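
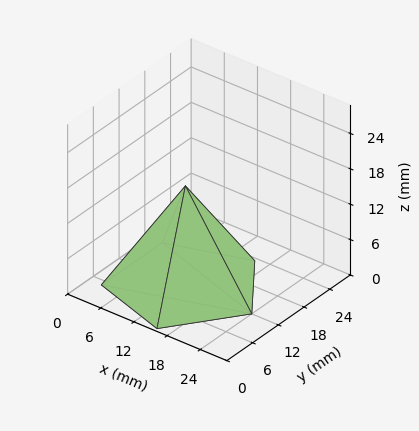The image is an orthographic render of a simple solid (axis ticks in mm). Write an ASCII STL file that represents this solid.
Reading the render: the shape is a regular 5-sided pyramid, base circumscribed radius ≈ 12 mm, apex at z ≈ 17 mm (dimensions read to the nearest mm from the axis ticks). For the STL, each face is triangulated and given an outward normal.

solid part
  facet normal 0.0000 0.0000 -1.0000
    outer loop
      vertex 2.3 19.1 0.0
      vertex 15.7 23.4 0.0
      vertex 24.0 12.0 0.0
    endloop
  endfacet
  facet normal 0.0000 0.0000 -1.0000
    outer loop
      vertex 2.3 4.9 0.0
      vertex 2.3 19.1 0.0
      vertex 24.0 12.0 0.0
    endloop
  endfacet
  facet normal 0.0000 0.0000 -1.0000
    outer loop
      vertex 15.7 0.6 0.0
      vertex 2.3 4.9 0.0
      vertex 24.0 12.0 0.0
    endloop
  endfacet
  facet normal 0.7021 0.5112 0.4956
    outer loop
      vertex 24.0 12.0 0.0
      vertex 15.7 23.4 0.0
      vertex 12.0 12.0 17.0
    endloop
  endfacet
  facet normal -0.2652 0.8265 0.4965
    outer loop
      vertex 15.7 23.4 0.0
      vertex 2.3 19.1 0.0
      vertex 12.0 12.0 17.0
    endloop
  endfacet
  facet normal -0.8686 0.0000 0.4956
    outer loop
      vertex 2.3 19.1 0.0
      vertex 2.3 4.9 0.0
      vertex 12.0 12.0 17.0
    endloop
  endfacet
  facet normal -0.2652 -0.8265 0.4965
    outer loop
      vertex 2.3 4.9 0.0
      vertex 15.7 0.6 0.0
      vertex 12.0 12.0 17.0
    endloop
  endfacet
  facet normal 0.7021 -0.5112 0.4956
    outer loop
      vertex 15.7 0.6 0.0
      vertex 24.0 12.0 0.0
      vertex 12.0 12.0 17.0
    endloop
  endfacet
endsolid part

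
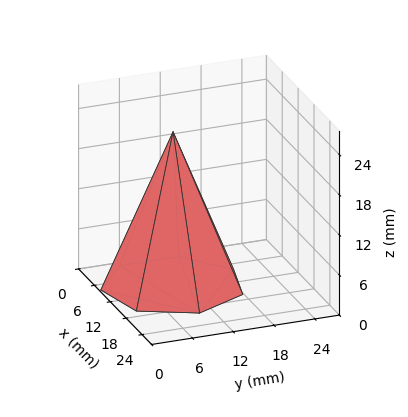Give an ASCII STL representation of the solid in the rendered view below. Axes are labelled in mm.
Reading the render: the shape is a regular 7-sided pyramid, base circumscribed radius ≈ 10 mm, apex at z ≈ 23 mm (dimensions read to the nearest mm from the axis ticks). For the STL, each face is triangulated and given an outward normal.

solid part
  facet normal 0.0000 0.0000 -1.0000
    outer loop
      vertex 7.775 19.749 0.000
      vertex 16.235 17.818 0.000
      vertex 20.000 10.000 0.000
    endloop
  endfacet
  facet normal 0.0000 0.0000 -1.0000
    outer loop
      vertex 0.990 14.339 0.000
      vertex 7.775 19.749 0.000
      vertex 20.000 10.000 0.000
    endloop
  endfacet
  facet normal 0.0000 0.0000 -1.0000
    outer loop
      vertex 0.990 5.661 0.000
      vertex 0.990 14.339 0.000
      vertex 20.000 10.000 0.000
    endloop
  endfacet
  facet normal 0.0000 0.0000 -1.0000
    outer loop
      vertex 7.775 0.251 0.000
      vertex 0.990 5.661 0.000
      vertex 20.000 10.000 0.000
    endloop
  endfacet
  facet normal 0.0000 0.0000 -1.0000
    outer loop
      vertex 16.235 2.182 0.000
      vertex 7.775 0.251 0.000
      vertex 20.000 10.000 0.000
    endloop
  endfacet
  facet normal 0.8389 0.4040 0.3647
    outer loop
      vertex 20.000 10.000 0.000
      vertex 16.235 17.818 0.000
      vertex 10.000 10.000 23.000
    endloop
  endfacet
  facet normal 0.2072 0.9078 0.3647
    outer loop
      vertex 16.235 17.818 0.000
      vertex 7.775 19.749 0.000
      vertex 10.000 10.000 23.000
    endloop
  endfacet
  facet normal -0.5805 0.7280 0.3647
    outer loop
      vertex 7.775 19.749 0.000
      vertex 0.990 14.339 0.000
      vertex 10.000 10.000 23.000
    endloop
  endfacet
  facet normal -0.9311 0.0000 0.3648
    outer loop
      vertex 0.990 14.339 0.000
      vertex 0.990 5.661 0.000
      vertex 10.000 10.000 23.000
    endloop
  endfacet
  facet normal -0.5805 -0.7280 0.3647
    outer loop
      vertex 0.990 5.661 0.000
      vertex 7.775 0.251 0.000
      vertex 10.000 10.000 23.000
    endloop
  endfacet
  facet normal 0.2072 -0.9078 0.3647
    outer loop
      vertex 7.775 0.251 0.000
      vertex 16.235 2.182 0.000
      vertex 10.000 10.000 23.000
    endloop
  endfacet
  facet normal 0.8389 -0.4040 0.3647
    outer loop
      vertex 16.235 2.182 0.000
      vertex 20.000 10.000 0.000
      vertex 10.000 10.000 23.000
    endloop
  endfacet
endsolid part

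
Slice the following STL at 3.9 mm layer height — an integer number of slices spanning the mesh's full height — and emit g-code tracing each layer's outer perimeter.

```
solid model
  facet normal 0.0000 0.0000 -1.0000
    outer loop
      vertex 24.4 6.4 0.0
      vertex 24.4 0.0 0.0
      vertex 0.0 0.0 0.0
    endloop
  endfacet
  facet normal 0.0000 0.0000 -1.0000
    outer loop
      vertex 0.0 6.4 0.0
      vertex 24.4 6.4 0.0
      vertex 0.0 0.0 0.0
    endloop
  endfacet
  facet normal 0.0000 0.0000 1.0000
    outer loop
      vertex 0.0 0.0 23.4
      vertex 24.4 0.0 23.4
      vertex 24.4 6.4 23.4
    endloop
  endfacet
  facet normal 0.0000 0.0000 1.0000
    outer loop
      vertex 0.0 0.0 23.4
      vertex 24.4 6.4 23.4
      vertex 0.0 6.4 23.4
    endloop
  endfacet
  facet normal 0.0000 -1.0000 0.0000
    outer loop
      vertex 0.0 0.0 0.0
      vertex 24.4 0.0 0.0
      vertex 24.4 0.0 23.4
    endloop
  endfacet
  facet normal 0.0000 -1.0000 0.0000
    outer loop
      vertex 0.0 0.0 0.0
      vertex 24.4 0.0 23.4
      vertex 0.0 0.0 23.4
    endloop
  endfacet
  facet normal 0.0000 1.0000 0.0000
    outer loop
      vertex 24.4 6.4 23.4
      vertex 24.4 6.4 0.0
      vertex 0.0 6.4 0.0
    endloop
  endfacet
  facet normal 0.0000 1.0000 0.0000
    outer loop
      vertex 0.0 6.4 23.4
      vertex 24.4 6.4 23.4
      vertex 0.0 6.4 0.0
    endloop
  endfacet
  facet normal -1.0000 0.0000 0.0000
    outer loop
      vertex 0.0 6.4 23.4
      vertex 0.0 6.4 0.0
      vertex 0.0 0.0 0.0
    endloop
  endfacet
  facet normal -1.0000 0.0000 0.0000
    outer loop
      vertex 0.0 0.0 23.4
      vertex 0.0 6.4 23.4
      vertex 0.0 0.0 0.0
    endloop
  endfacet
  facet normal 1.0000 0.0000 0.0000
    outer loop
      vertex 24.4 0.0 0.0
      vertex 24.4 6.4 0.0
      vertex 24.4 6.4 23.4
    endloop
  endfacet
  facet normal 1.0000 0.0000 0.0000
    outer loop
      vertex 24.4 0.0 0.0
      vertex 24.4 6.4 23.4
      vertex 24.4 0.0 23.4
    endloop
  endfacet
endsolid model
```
; perimeter-only toolpath
G21 ; units = mm
G90 ; absolute positioning
G28 ; home
; layer 1
G0 Z3.9
G0 X0.0 Y0.0
G1 X24.4 Y0.0
G1 X24.4 Y6.4
G1 X0.0 Y6.4
G1 X0.0 Y0.0
; layer 2
G0 Z7.8
G0 X0.0 Y0.0
G1 X24.4 Y0.0
G1 X24.4 Y6.4
G1 X0.0 Y6.4
G1 X0.0 Y0.0
; layer 3
G0 Z11.7
G0 X0.0 Y0.0
G1 X24.4 Y0.0
G1 X24.4 Y6.4
G1 X0.0 Y6.4
G1 X0.0 Y0.0
; layer 4
G0 Z15.6
G0 X0.0 Y0.0
G1 X24.4 Y0.0
G1 X24.4 Y6.4
G1 X0.0 Y6.4
G1 X0.0 Y0.0
; layer 5
G0 Z19.5
G0 X0.0 Y0.0
G1 X24.4 Y0.0
G1 X24.4 Y6.4
G1 X0.0 Y6.4
G1 X0.0 Y0.0
; layer 6
G0 Z23.4
G0 X0.0 Y0.0
G1 X24.4 Y0.0
G1 X24.4 Y6.4
G1 X0.0 Y6.4
G1 X0.0 Y0.0
M2 ; end

The solid is a rectangular box, roughly 24.4 × 6.4 mm footprint and 23.4 mm tall. Slicing at Δz = 3.9 mm — 6 equal slices spanning the solid's height, so layer i sits at z = i·h/6 — gives 6 non-empty perimeters. Each is a 4-segment closed polygon; G0 lifts to the layer z and rapids to the start vertex, then G1 traces the edges.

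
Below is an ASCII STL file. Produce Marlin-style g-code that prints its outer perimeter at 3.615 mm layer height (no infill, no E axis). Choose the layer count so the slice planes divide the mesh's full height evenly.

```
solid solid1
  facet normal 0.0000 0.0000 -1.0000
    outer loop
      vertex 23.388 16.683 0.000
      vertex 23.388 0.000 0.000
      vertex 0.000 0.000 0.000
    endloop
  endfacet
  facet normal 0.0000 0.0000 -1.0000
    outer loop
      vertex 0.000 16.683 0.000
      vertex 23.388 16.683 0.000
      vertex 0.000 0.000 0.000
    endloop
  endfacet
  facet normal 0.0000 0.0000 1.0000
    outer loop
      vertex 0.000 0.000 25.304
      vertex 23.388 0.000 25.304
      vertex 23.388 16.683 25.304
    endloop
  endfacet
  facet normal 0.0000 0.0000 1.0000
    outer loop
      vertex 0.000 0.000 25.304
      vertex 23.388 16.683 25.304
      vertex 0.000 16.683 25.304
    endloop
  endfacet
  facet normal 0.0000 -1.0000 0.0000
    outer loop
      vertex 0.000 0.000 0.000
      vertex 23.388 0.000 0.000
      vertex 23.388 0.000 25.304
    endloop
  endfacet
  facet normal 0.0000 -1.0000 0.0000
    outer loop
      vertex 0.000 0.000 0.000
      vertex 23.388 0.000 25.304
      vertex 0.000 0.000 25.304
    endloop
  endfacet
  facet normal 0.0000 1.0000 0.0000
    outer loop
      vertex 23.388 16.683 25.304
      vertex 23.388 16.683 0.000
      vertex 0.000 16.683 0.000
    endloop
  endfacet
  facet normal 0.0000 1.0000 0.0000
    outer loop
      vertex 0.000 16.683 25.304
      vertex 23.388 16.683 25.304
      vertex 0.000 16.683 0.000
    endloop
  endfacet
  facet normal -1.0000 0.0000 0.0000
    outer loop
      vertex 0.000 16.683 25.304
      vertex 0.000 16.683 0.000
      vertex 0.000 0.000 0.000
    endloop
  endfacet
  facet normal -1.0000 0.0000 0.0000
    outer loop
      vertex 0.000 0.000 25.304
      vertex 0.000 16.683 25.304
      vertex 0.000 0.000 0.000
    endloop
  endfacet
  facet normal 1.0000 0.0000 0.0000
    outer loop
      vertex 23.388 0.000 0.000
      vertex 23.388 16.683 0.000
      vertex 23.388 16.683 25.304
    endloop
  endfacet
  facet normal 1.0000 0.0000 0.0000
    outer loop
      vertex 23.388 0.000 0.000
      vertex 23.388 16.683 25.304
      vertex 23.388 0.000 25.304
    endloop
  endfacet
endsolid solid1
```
; perimeter-only toolpath
G21 ; units = mm
G90 ; absolute positioning
G28 ; home
; layer 1
G0 Z3.615
G0 X0.000 Y0.000
G1 X23.388 Y0.000
G1 X23.388 Y16.683
G1 X0.000 Y16.683
G1 X0.000 Y0.000
; layer 2
G0 Z7.230
G0 X0.000 Y0.000
G1 X23.388 Y0.000
G1 X23.388 Y16.683
G1 X0.000 Y16.683
G1 X0.000 Y0.000
; layer 3
G0 Z10.845
G0 X0.000 Y0.000
G1 X23.388 Y0.000
G1 X23.388 Y16.683
G1 X0.000 Y16.683
G1 X0.000 Y0.000
; layer 4
G0 Z14.459
G0 X0.000 Y0.000
G1 X23.388 Y0.000
G1 X23.388 Y16.683
G1 X0.000 Y16.683
G1 X0.000 Y0.000
; layer 5
G0 Z18.074
G0 X0.000 Y0.000
G1 X23.388 Y0.000
G1 X23.388 Y16.683
G1 X0.000 Y16.683
G1 X0.000 Y0.000
; layer 6
G0 Z21.689
G0 X0.000 Y0.000
G1 X23.388 Y0.000
G1 X23.388 Y16.683
G1 X0.000 Y16.683
G1 X0.000 Y0.000
; layer 7
G0 Z25.304
G0 X0.000 Y0.000
G1 X23.388 Y0.000
G1 X23.388 Y16.683
G1 X0.000 Y16.683
G1 X0.000 Y0.000
M2 ; end

The solid is a rectangular box, roughly 23.4 × 16.7 mm footprint and 25.3 mm tall. Slicing at Δz = 3.615 mm — 7 equal slices spanning the solid's height, so layer i sits at z = i·h/7 — gives 7 non-empty perimeters. Each is a 4-segment closed polygon; G0 lifts to the layer z and rapids to the start vertex, then G1 traces the edges.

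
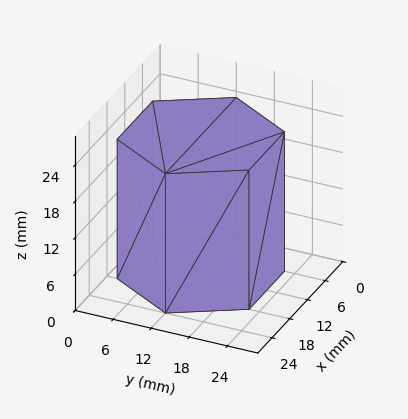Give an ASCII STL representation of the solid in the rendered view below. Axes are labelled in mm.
Reading the render: the shape is a regular 6-sided prism (a cylinder approximated with 6 flat sides), circumscribed radius ≈ 12 mm, height ≈ 23 mm (dimensions read to the nearest mm from the axis ticks). For the STL, each face is triangulated and given an outward normal.

solid part
  facet normal 0.0000 0.0000 -1.0000
    outer loop
      vertex 6.000 22.392 0.000
      vertex 18.000 22.392 0.000
      vertex 24.000 12.000 0.000
    endloop
  endfacet
  facet normal 0.0000 0.0000 -1.0000
    outer loop
      vertex 0.000 12.000 0.000
      vertex 6.000 22.392 0.000
      vertex 24.000 12.000 0.000
    endloop
  endfacet
  facet normal 0.0000 0.0000 -1.0000
    outer loop
      vertex 6.000 1.608 0.000
      vertex 0.000 12.000 0.000
      vertex 24.000 12.000 0.000
    endloop
  endfacet
  facet normal 0.0000 0.0000 -1.0000
    outer loop
      vertex 18.000 1.608 0.000
      vertex 6.000 1.608 0.000
      vertex 24.000 12.000 0.000
    endloop
  endfacet
  facet normal 0.0000 0.0000 1.0000
    outer loop
      vertex 24.000 12.000 23.000
      vertex 18.000 22.392 23.000
      vertex 6.000 22.392 23.000
    endloop
  endfacet
  facet normal 0.0000 0.0000 1.0000
    outer loop
      vertex 24.000 12.000 23.000
      vertex 6.000 22.392 23.000
      vertex 0.000 12.000 23.000
    endloop
  endfacet
  facet normal 0.0000 0.0000 1.0000
    outer loop
      vertex 24.000 12.000 23.000
      vertex 0.000 12.000 23.000
      vertex 6.000 1.608 23.000
    endloop
  endfacet
  facet normal 0.0000 0.0000 1.0000
    outer loop
      vertex 24.000 12.000 23.000
      vertex 6.000 1.608 23.000
      vertex 18.000 1.608 23.000
    endloop
  endfacet
  facet normal 0.8660 0.5000 0.0000
    outer loop
      vertex 24.000 12.000 0.000
      vertex 18.000 22.392 0.000
      vertex 18.000 22.392 23.000
    endloop
  endfacet
  facet normal 0.8660 0.5000 0.0000
    outer loop
      vertex 24.000 12.000 0.000
      vertex 18.000 22.392 23.000
      vertex 24.000 12.000 23.000
    endloop
  endfacet
  facet normal 0.0000 1.0000 0.0000
    outer loop
      vertex 18.000 22.392 0.000
      vertex 6.000 22.392 0.000
      vertex 6.000 22.392 23.000
    endloop
  endfacet
  facet normal 0.0000 1.0000 0.0000
    outer loop
      vertex 18.000 22.392 0.000
      vertex 6.000 22.392 23.000
      vertex 18.000 22.392 23.000
    endloop
  endfacet
  facet normal -0.8660 0.5000 0.0000
    outer loop
      vertex 6.000 22.392 0.000
      vertex 0.000 12.000 0.000
      vertex 0.000 12.000 23.000
    endloop
  endfacet
  facet normal -0.8660 0.5000 0.0000
    outer loop
      vertex 6.000 22.392 0.000
      vertex 0.000 12.000 23.000
      vertex 6.000 22.392 23.000
    endloop
  endfacet
  facet normal -0.8660 -0.5000 0.0000
    outer loop
      vertex 0.000 12.000 0.000
      vertex 6.000 1.608 0.000
      vertex 6.000 1.608 23.000
    endloop
  endfacet
  facet normal -0.8660 -0.5000 0.0000
    outer loop
      vertex 0.000 12.000 0.000
      vertex 6.000 1.608 23.000
      vertex 0.000 12.000 23.000
    endloop
  endfacet
  facet normal 0.0000 -1.0000 0.0000
    outer loop
      vertex 6.000 1.608 0.000
      vertex 18.000 1.608 0.000
      vertex 18.000 1.608 23.000
    endloop
  endfacet
  facet normal 0.0000 -1.0000 0.0000
    outer loop
      vertex 6.000 1.608 0.000
      vertex 18.000 1.608 23.000
      vertex 6.000 1.608 23.000
    endloop
  endfacet
  facet normal 0.8660 -0.5000 0.0000
    outer loop
      vertex 18.000 1.608 0.000
      vertex 24.000 12.000 0.000
      vertex 24.000 12.000 23.000
    endloop
  endfacet
  facet normal 0.8660 -0.5000 0.0000
    outer loop
      vertex 18.000 1.608 0.000
      vertex 24.000 12.000 23.000
      vertex 18.000 1.608 23.000
    endloop
  endfacet
endsolid part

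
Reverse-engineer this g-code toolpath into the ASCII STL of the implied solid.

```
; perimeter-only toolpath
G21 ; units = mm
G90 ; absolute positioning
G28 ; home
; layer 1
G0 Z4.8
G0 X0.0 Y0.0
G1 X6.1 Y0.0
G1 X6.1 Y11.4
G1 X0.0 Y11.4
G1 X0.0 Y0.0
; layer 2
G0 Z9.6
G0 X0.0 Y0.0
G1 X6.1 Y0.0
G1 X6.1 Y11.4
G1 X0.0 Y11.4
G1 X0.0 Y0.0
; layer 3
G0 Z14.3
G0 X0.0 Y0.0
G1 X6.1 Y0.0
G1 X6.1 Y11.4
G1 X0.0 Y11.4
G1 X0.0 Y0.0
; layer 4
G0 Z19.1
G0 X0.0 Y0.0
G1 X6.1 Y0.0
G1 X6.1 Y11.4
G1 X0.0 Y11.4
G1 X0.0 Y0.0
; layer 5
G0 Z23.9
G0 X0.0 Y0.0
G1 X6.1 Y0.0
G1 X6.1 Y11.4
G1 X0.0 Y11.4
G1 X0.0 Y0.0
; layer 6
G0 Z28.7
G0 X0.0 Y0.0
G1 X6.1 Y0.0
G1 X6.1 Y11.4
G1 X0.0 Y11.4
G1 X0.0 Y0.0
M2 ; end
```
solid part
  facet normal 0.0000 0.0000 -1.0000
    outer loop
      vertex 6.1 11.4 0.0
      vertex 6.1 0.0 0.0
      vertex 0.0 0.0 0.0
    endloop
  endfacet
  facet normal 0.0000 0.0000 -1.0000
    outer loop
      vertex 0.0 11.4 0.0
      vertex 6.1 11.4 0.0
      vertex 0.0 0.0 0.0
    endloop
  endfacet
  facet normal 0.0000 0.0000 1.0000
    outer loop
      vertex 0.0 0.0 28.7
      vertex 6.1 0.0 28.7
      vertex 6.1 11.4 28.7
    endloop
  endfacet
  facet normal 0.0000 0.0000 1.0000
    outer loop
      vertex 0.0 0.0 28.7
      vertex 6.1 11.4 28.7
      vertex 0.0 11.4 28.7
    endloop
  endfacet
  facet normal 0.0000 -1.0000 0.0000
    outer loop
      vertex 0.0 0.0 0.0
      vertex 6.1 0.0 0.0
      vertex 6.1 0.0 28.7
    endloop
  endfacet
  facet normal 0.0000 -1.0000 0.0000
    outer loop
      vertex 0.0 0.0 0.0
      vertex 6.1 0.0 28.7
      vertex 0.0 0.0 28.7
    endloop
  endfacet
  facet normal 0.0000 1.0000 0.0000
    outer loop
      vertex 6.1 11.4 28.7
      vertex 6.1 11.4 0.0
      vertex 0.0 11.4 0.0
    endloop
  endfacet
  facet normal 0.0000 1.0000 0.0000
    outer loop
      vertex 0.0 11.4 28.7
      vertex 6.1 11.4 28.7
      vertex 0.0 11.4 0.0
    endloop
  endfacet
  facet normal -1.0000 0.0000 0.0000
    outer loop
      vertex 0.0 11.4 28.7
      vertex 0.0 11.4 0.0
      vertex 0.0 0.0 0.0
    endloop
  endfacet
  facet normal -1.0000 0.0000 0.0000
    outer loop
      vertex 0.0 0.0 28.7
      vertex 0.0 11.4 28.7
      vertex 0.0 0.0 0.0
    endloop
  endfacet
  facet normal 1.0000 0.0000 0.0000
    outer loop
      vertex 6.1 0.0 0.0
      vertex 6.1 11.4 0.0
      vertex 6.1 11.4 28.7
    endloop
  endfacet
  facet normal 1.0000 0.0000 0.0000
    outer loop
      vertex 6.1 0.0 0.0
      vertex 6.1 11.4 28.7
      vertex 6.1 0.0 28.7
    endloop
  endfacet
endsolid part

The G0 Z moves step by Δz≈4.8 mm. Every layer's G1 loop is the same polygon, so the solid is a straight extrusion of it from z=0 to z≈28.7. Closing with flat bottom and top caps and triangulating gives 12 facets — a rectangular box, roughly 6.1 × 11.4 mm footprint and 28.7 mm tall.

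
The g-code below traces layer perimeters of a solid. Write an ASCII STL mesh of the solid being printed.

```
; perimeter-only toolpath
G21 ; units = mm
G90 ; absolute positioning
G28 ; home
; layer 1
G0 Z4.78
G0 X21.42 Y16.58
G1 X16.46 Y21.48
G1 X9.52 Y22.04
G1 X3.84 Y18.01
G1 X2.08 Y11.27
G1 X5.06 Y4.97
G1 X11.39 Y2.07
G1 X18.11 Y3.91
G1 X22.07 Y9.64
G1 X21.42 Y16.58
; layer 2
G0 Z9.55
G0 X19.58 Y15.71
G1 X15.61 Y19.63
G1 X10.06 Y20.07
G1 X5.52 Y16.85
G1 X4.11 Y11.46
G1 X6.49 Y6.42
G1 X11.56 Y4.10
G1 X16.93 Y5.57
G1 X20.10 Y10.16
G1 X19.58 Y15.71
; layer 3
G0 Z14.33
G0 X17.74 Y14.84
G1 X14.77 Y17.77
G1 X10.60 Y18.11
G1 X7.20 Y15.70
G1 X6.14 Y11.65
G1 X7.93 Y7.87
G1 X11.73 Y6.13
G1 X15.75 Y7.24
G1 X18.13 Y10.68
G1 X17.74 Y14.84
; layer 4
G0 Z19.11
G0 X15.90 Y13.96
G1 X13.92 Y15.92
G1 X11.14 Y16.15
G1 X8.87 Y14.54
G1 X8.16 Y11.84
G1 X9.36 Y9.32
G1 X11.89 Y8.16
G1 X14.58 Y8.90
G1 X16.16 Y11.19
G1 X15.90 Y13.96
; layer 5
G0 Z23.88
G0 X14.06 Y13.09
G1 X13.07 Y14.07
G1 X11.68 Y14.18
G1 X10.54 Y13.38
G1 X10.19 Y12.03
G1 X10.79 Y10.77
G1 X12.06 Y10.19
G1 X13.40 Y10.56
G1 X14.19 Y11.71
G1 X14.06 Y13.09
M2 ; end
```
solid part
  facet normal 0.0000 0.0000 -1.0000
    outer loop
      vertex 8.98 24.00 0.00
      vertex 17.31 23.33 0.00
      vertex 23.26 17.45 0.00
    endloop
  endfacet
  facet normal 0.0000 0.0000 -1.0000
    outer loop
      vertex 2.17 19.17 0.00
      vertex 8.98 24.00 0.00
      vertex 23.26 17.45 0.00
    endloop
  endfacet
  facet normal 0.0000 0.0000 -1.0000
    outer loop
      vertex 0.05 11.08 0.00
      vertex 2.17 19.17 0.00
      vertex 23.26 17.45 0.00
    endloop
  endfacet
  facet normal 0.0000 0.0000 -1.0000
    outer loop
      vertex 3.63 3.52 0.00
      vertex 0.05 11.08 0.00
      vertex 23.26 17.45 0.00
    endloop
  endfacet
  facet normal 0.0000 0.0000 -1.0000
    outer loop
      vertex 11.23 0.04 0.00
      vertex 3.63 3.52 0.00
      vertex 23.26 17.45 0.00
    endloop
  endfacet
  facet normal 0.0000 0.0000 -1.0000
    outer loop
      vertex 19.29 2.25 0.00
      vertex 11.23 0.04 0.00
      vertex 23.26 17.45 0.00
    endloop
  endfacet
  facet normal 0.0000 0.0000 -1.0000
    outer loop
      vertex 24.04 9.13 0.00
      vertex 19.29 2.25 0.00
      vertex 23.26 17.45 0.00
    endloop
  endfacet
  facet normal 0.6525 0.6603 0.3718
    outer loop
      vertex 23.26 17.45 0.00
      vertex 17.31 23.33 0.00
      vertex 12.22 12.22 28.66
    endloop
  endfacet
  facet normal 0.0744 0.9253 0.3719
    outer loop
      vertex 17.31 23.33 0.00
      vertex 8.98 24.00 0.00
      vertex 12.22 12.22 28.66
    endloop
  endfacet
  facet normal -0.5370 0.7572 0.3719
    outer loop
      vertex 8.98 24.00 0.00
      vertex 2.17 19.17 0.00
      vertex 12.22 12.22 28.66
    endloop
  endfacet
  facet normal -0.8979 0.2353 0.3719
    outer loop
      vertex 2.17 19.17 0.00
      vertex 0.05 11.08 0.00
      vertex 12.22 12.22 28.66
    endloop
  endfacet
  facet normal -0.8389 -0.3973 0.3720
    outer loop
      vertex 0.05 11.08 0.00
      vertex 3.63 3.52 0.00
      vertex 12.22 12.22 28.66
    endloop
  endfacet
  facet normal -0.3864 -0.8440 0.3720
    outer loop
      vertex 3.63 3.52 0.00
      vertex 11.23 0.04 0.00
      vertex 12.22 12.22 28.66
    endloop
  endfacet
  facet normal 0.2455 -0.8952 0.3720
    outer loop
      vertex 11.23 0.04 0.00
      vertex 19.29 2.25 0.00
      vertex 12.22 12.22 28.66
    endloop
  endfacet
  facet normal 0.7639 -0.5274 0.3719
    outer loop
      vertex 19.29 2.25 0.00
      vertex 24.04 9.13 0.00
      vertex 12.22 12.22 28.66
    endloop
  endfacet
  facet normal 0.9242 0.0866 0.3718
    outer loop
      vertex 24.04 9.13 0.00
      vertex 23.26 17.45 0.00
      vertex 12.22 12.22 28.66
    endloop
  endfacet
endsolid part

The G0 Z moves step by Δz≈4.78 mm. The G1 loops shrink linearly with z, so the solid tapers from its base footprint up to z≈28.7. Closing with a flat bottom cap and the tapered top and triangulating gives 16 facets — a regular 9-sided pyramid, base circumscribed radius ≈ 12.2 mm, apex at z ≈ 28.7 mm.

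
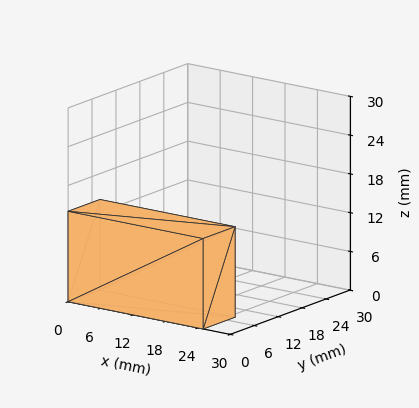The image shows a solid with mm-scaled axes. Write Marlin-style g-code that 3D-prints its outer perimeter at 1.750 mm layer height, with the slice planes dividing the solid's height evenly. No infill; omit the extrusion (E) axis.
Reading the render: the shape is a rectangular box, roughly 25 × 8 mm footprint and 14 mm tall (dimensions read to the nearest mm from the axis ticks). For the g-code, the solid's height is divided into equal slices at the stated Δz and each level perimeter traced with G1 moves after a G0 lift.

; perimeter-only toolpath
G21 ; units = mm
G90 ; absolute positioning
G28 ; home
; layer 1
G0 Z1.750
G0 X0.000 Y0.000
G1 X25.000 Y0.000
G1 X25.000 Y8.000
G1 X0.000 Y8.000
G1 X0.000 Y0.000
; layer 2
G0 Z3.500
G0 X0.000 Y0.000
G1 X25.000 Y0.000
G1 X25.000 Y8.000
G1 X0.000 Y8.000
G1 X0.000 Y0.000
; layer 3
G0 Z5.250
G0 X0.000 Y0.000
G1 X25.000 Y0.000
G1 X25.000 Y8.000
G1 X0.000 Y8.000
G1 X0.000 Y0.000
; layer 4
G0 Z7.000
G0 X0.000 Y0.000
G1 X25.000 Y0.000
G1 X25.000 Y8.000
G1 X0.000 Y8.000
G1 X0.000 Y0.000
; layer 5
G0 Z8.750
G0 X0.000 Y0.000
G1 X25.000 Y0.000
G1 X25.000 Y8.000
G1 X0.000 Y8.000
G1 X0.000 Y0.000
; layer 6
G0 Z10.500
G0 X0.000 Y0.000
G1 X25.000 Y0.000
G1 X25.000 Y8.000
G1 X0.000 Y8.000
G1 X0.000 Y0.000
; layer 7
G0 Z12.250
G0 X0.000 Y0.000
G1 X25.000 Y0.000
G1 X25.000 Y8.000
G1 X0.000 Y8.000
G1 X0.000 Y0.000
; layer 8
G0 Z14.000
G0 X0.000 Y0.000
G1 X25.000 Y0.000
G1 X25.000 Y8.000
G1 X0.000 Y8.000
G1 X0.000 Y0.000
M2 ; end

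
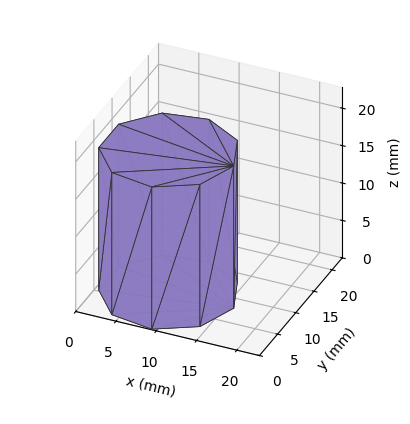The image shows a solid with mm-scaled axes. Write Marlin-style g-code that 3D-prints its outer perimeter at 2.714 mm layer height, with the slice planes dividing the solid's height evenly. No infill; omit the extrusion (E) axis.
Reading the render: the shape is a regular 9-sided prism (a cylinder approximated with 9 flat sides), circumscribed radius ≈ 8 mm, height ≈ 19 mm (dimensions read to the nearest mm from the axis ticks). For the g-code, the solid's height is divided into equal slices at the stated Δz and each level perimeter traced with G1 moves after a G0 lift.

; perimeter-only toolpath
G21 ; units = mm
G90 ; absolute positioning
G28 ; home
; layer 1
G0 Z2.714
G0 X16.000 Y8.000
G1 X14.128 Y13.142
G1 X9.389 Y15.878
G1 X4.000 Y14.928
G1 X0.482 Y10.736
G1 X0.482 Y5.264
G1 X4.000 Y1.072
G1 X9.389 Y0.122
G1 X14.128 Y2.858
G1 X16.000 Y8.000
; layer 2
G0 Z5.429
G0 X16.000 Y8.000
G1 X14.128 Y13.142
G1 X9.389 Y15.878
G1 X4.000 Y14.928
G1 X0.482 Y10.736
G1 X0.482 Y5.264
G1 X4.000 Y1.072
G1 X9.389 Y0.122
G1 X14.128 Y2.858
G1 X16.000 Y8.000
; layer 3
G0 Z8.143
G0 X16.000 Y8.000
G1 X14.128 Y13.142
G1 X9.389 Y15.878
G1 X4.000 Y14.928
G1 X0.482 Y10.736
G1 X0.482 Y5.264
G1 X4.000 Y1.072
G1 X9.389 Y0.122
G1 X14.128 Y2.858
G1 X16.000 Y8.000
; layer 4
G0 Z10.857
G0 X16.000 Y8.000
G1 X14.128 Y13.142
G1 X9.389 Y15.878
G1 X4.000 Y14.928
G1 X0.482 Y10.736
G1 X0.482 Y5.264
G1 X4.000 Y1.072
G1 X9.389 Y0.122
G1 X14.128 Y2.858
G1 X16.000 Y8.000
; layer 5
G0 Z13.571
G0 X16.000 Y8.000
G1 X14.128 Y13.142
G1 X9.389 Y15.878
G1 X4.000 Y14.928
G1 X0.482 Y10.736
G1 X0.482 Y5.264
G1 X4.000 Y1.072
G1 X9.389 Y0.122
G1 X14.128 Y2.858
G1 X16.000 Y8.000
; layer 6
G0 Z16.286
G0 X16.000 Y8.000
G1 X14.128 Y13.142
G1 X9.389 Y15.878
G1 X4.000 Y14.928
G1 X0.482 Y10.736
G1 X0.482 Y5.264
G1 X4.000 Y1.072
G1 X9.389 Y0.122
G1 X14.128 Y2.858
G1 X16.000 Y8.000
; layer 7
G0 Z19.000
G0 X16.000 Y8.000
G1 X14.128 Y13.142
G1 X9.389 Y15.878
G1 X4.000 Y14.928
G1 X0.482 Y10.736
G1 X0.482 Y5.264
G1 X4.000 Y1.072
G1 X9.389 Y0.122
G1 X14.128 Y2.858
G1 X16.000 Y8.000
M2 ; end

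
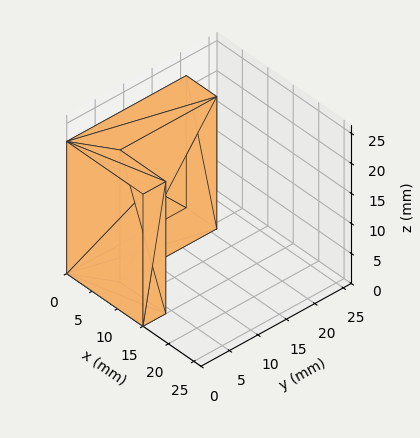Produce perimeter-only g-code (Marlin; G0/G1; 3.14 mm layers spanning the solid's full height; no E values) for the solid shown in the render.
Reading the render: the shape is an L-shaped prism: outer 15 × 21 mm, arm thicknesses ≈ 4 mm (horizontal) and 6 mm (vertical), extruded 22 mm in z (dimensions read to the nearest mm from the axis ticks). For the g-code, the solid's height is divided into equal slices at the stated Δz and each level perimeter traced with G1 moves after a G0 lift.

; perimeter-only toolpath
G21 ; units = mm
G90 ; absolute positioning
G28 ; home
; layer 1
G0 Z3.14
G0 X0.00 Y0.00
G1 X15.00 Y0.00
G1 X15.00 Y4.00
G1 X6.00 Y4.00
G1 X6.00 Y21.00
G1 X0.00 Y21.00
G1 X0.00 Y0.00
; layer 2
G0 Z6.29
G0 X0.00 Y0.00
G1 X15.00 Y0.00
G1 X15.00 Y4.00
G1 X6.00 Y4.00
G1 X6.00 Y21.00
G1 X0.00 Y21.00
G1 X0.00 Y0.00
; layer 3
G0 Z9.43
G0 X0.00 Y0.00
G1 X15.00 Y0.00
G1 X15.00 Y4.00
G1 X6.00 Y4.00
G1 X6.00 Y21.00
G1 X0.00 Y21.00
G1 X0.00 Y0.00
; layer 4
G0 Z12.57
G0 X0.00 Y0.00
G1 X15.00 Y0.00
G1 X15.00 Y4.00
G1 X6.00 Y4.00
G1 X6.00 Y21.00
G1 X0.00 Y21.00
G1 X0.00 Y0.00
; layer 5
G0 Z15.71
G0 X0.00 Y0.00
G1 X15.00 Y0.00
G1 X15.00 Y4.00
G1 X6.00 Y4.00
G1 X6.00 Y21.00
G1 X0.00 Y21.00
G1 X0.00 Y0.00
; layer 6
G0 Z18.86
G0 X0.00 Y0.00
G1 X15.00 Y0.00
G1 X15.00 Y4.00
G1 X6.00 Y4.00
G1 X6.00 Y21.00
G1 X0.00 Y21.00
G1 X0.00 Y0.00
; layer 7
G0 Z22.00
G0 X0.00 Y0.00
G1 X15.00 Y0.00
G1 X15.00 Y4.00
G1 X6.00 Y4.00
G1 X6.00 Y21.00
G1 X0.00 Y21.00
G1 X0.00 Y0.00
M2 ; end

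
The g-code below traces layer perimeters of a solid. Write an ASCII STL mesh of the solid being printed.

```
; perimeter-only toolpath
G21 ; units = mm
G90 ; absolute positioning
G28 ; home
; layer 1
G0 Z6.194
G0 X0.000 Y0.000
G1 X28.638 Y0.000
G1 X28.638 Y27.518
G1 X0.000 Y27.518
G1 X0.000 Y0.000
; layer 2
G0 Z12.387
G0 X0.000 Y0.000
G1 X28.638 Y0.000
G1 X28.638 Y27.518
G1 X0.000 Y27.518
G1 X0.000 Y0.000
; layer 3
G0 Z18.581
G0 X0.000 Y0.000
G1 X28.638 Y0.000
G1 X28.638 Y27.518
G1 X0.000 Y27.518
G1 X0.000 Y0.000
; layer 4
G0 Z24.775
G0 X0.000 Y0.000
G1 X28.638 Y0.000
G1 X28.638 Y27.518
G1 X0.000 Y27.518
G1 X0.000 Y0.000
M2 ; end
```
solid part
  facet normal 0.0000 0.0000 -1.0000
    outer loop
      vertex 28.638 27.518 0.000
      vertex 28.638 0.000 0.000
      vertex 0.000 0.000 0.000
    endloop
  endfacet
  facet normal 0.0000 0.0000 -1.0000
    outer loop
      vertex 0.000 27.518 0.000
      vertex 28.638 27.518 0.000
      vertex 0.000 0.000 0.000
    endloop
  endfacet
  facet normal 0.0000 0.0000 1.0000
    outer loop
      vertex 0.000 0.000 24.775
      vertex 28.638 0.000 24.775
      vertex 28.638 27.518 24.775
    endloop
  endfacet
  facet normal 0.0000 0.0000 1.0000
    outer loop
      vertex 0.000 0.000 24.775
      vertex 28.638 27.518 24.775
      vertex 0.000 27.518 24.775
    endloop
  endfacet
  facet normal 0.0000 -1.0000 0.0000
    outer loop
      vertex 0.000 0.000 0.000
      vertex 28.638 0.000 0.000
      vertex 28.638 0.000 24.775
    endloop
  endfacet
  facet normal 0.0000 -1.0000 0.0000
    outer loop
      vertex 0.000 0.000 0.000
      vertex 28.638 0.000 24.775
      vertex 0.000 0.000 24.775
    endloop
  endfacet
  facet normal 0.0000 1.0000 0.0000
    outer loop
      vertex 28.638 27.518 24.775
      vertex 28.638 27.518 0.000
      vertex 0.000 27.518 0.000
    endloop
  endfacet
  facet normal 0.0000 1.0000 0.0000
    outer loop
      vertex 0.000 27.518 24.775
      vertex 28.638 27.518 24.775
      vertex 0.000 27.518 0.000
    endloop
  endfacet
  facet normal -1.0000 0.0000 0.0000
    outer loop
      vertex 0.000 27.518 24.775
      vertex 0.000 27.518 0.000
      vertex 0.000 0.000 0.000
    endloop
  endfacet
  facet normal -1.0000 0.0000 0.0000
    outer loop
      vertex 0.000 0.000 24.775
      vertex 0.000 27.518 24.775
      vertex 0.000 0.000 0.000
    endloop
  endfacet
  facet normal 1.0000 0.0000 0.0000
    outer loop
      vertex 28.638 0.000 0.000
      vertex 28.638 27.518 0.000
      vertex 28.638 27.518 24.775
    endloop
  endfacet
  facet normal 1.0000 0.0000 0.0000
    outer loop
      vertex 28.638 0.000 0.000
      vertex 28.638 27.518 24.775
      vertex 28.638 0.000 24.775
    endloop
  endfacet
endsolid part

The G0 Z moves step by Δz≈6.194 mm. Every layer's G1 loop is the same polygon, so the solid is a straight extrusion of it from z=0 to z≈24.8. Closing with flat bottom and top caps and triangulating gives 12 facets — a rectangular box, roughly 28.6 × 27.5 mm footprint and 24.8 mm tall.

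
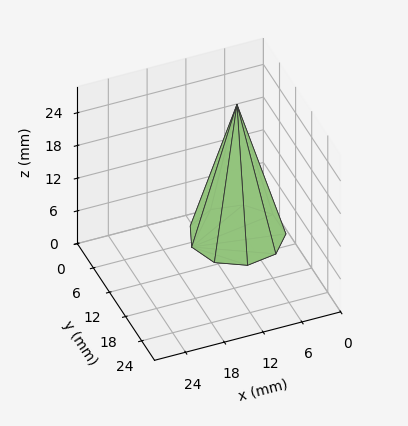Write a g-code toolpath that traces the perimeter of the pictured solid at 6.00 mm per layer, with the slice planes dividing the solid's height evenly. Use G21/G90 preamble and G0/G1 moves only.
Reading the render: the shape is a regular 9-sided pyramid, base circumscribed radius ≈ 7 mm, apex at z ≈ 24 mm (dimensions read to the nearest mm from the axis ticks). For the g-code, the solid's height is divided into equal slices at the stated Δz and each level perimeter traced with G1 moves after a G0 lift.

; perimeter-only toolpath
G21 ; units = mm
G90 ; absolute positioning
G28 ; home
; layer 1
G0 Z6.00
G0 X12.25 Y7.00
G1 X11.02 Y10.38
G1 X7.92 Y12.17
G1 X4.38 Y11.54
G1 X2.06 Y8.79
G1 X2.06 Y5.21
G1 X4.38 Y2.46
G1 X7.92 Y1.83
G1 X11.02 Y3.62
G1 X12.25 Y7.00
; layer 2
G0 Z12.00
G0 X10.50 Y7.00
G1 X9.68 Y9.25
G1 X7.61 Y10.45
G1 X5.25 Y10.03
G1 X3.71 Y8.20
G1 X3.71 Y5.80
G1 X5.25 Y3.97
G1 X7.61 Y3.56
G1 X9.68 Y4.75
G1 X10.50 Y7.00
; layer 3
G0 Z18.00
G0 X8.75 Y7.00
G1 X8.34 Y8.12
G1 X7.30 Y8.72
G1 X6.12 Y8.52
G1 X5.36 Y7.60
G1 X5.36 Y6.40
G1 X6.12 Y5.49
G1 X7.30 Y5.28
G1 X8.34 Y5.88
G1 X8.75 Y7.00
M2 ; end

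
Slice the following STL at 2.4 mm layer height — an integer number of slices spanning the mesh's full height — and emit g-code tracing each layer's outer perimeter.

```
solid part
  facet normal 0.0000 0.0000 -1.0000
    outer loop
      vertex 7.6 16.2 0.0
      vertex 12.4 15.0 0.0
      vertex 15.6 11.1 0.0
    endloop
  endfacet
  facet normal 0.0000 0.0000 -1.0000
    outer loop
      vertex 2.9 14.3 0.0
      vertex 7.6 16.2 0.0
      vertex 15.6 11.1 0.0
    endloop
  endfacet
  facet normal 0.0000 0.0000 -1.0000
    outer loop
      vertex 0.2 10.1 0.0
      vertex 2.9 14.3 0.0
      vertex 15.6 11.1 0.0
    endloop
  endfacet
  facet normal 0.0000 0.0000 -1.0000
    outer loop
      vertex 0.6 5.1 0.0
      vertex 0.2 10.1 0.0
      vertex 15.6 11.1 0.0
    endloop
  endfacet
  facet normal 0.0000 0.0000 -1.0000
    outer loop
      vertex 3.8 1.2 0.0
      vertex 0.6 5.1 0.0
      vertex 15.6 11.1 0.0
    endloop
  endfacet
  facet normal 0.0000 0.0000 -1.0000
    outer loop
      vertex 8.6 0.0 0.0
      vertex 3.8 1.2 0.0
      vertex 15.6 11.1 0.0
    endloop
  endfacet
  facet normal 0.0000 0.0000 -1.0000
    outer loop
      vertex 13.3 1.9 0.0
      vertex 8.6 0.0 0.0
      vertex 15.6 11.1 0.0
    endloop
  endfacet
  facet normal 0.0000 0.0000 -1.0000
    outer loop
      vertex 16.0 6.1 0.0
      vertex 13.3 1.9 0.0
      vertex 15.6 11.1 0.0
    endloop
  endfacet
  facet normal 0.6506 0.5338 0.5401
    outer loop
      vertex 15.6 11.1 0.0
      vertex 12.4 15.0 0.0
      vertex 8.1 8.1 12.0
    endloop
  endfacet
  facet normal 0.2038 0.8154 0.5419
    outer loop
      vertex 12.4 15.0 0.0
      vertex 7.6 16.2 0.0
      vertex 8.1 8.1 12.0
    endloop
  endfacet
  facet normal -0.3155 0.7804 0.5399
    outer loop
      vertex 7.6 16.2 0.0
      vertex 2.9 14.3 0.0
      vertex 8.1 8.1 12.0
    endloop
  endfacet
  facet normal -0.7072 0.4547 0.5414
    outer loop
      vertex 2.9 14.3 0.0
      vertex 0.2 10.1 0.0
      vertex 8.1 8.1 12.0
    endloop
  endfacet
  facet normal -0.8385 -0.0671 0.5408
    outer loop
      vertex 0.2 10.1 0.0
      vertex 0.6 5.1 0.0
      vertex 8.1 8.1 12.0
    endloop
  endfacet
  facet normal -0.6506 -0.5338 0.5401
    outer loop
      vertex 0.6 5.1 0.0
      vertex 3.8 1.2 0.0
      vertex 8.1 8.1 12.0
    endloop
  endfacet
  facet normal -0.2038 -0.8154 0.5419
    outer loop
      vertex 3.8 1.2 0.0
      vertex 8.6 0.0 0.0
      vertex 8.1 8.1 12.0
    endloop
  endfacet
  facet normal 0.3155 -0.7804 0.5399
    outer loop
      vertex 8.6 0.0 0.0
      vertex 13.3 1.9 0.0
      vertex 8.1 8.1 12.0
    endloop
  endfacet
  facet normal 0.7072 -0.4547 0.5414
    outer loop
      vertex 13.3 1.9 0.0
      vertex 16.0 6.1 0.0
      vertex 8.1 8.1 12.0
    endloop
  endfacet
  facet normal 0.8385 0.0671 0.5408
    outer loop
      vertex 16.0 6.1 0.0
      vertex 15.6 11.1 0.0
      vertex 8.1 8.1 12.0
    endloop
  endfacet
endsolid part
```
; perimeter-only toolpath
G21 ; units = mm
G90 ; absolute positioning
G28 ; home
; layer 1
G0 Z2.4
G0 X14.1 Y10.5
G1 X11.5 Y13.6
G1 X7.7 Y14.6
G1 X3.9 Y13.1
G1 X1.8 Y9.7
G1 X2.1 Y5.7
G1 X4.7 Y2.6
G1 X8.5 Y1.6
G1 X12.3 Y3.1
G1 X14.4 Y6.5
G1 X14.1 Y10.5
; layer 2
G0 Z4.8
G0 X12.6 Y9.9
G1 X10.7 Y12.2
G1 X7.8 Y13.0
G1 X5.0 Y11.8
G1 X3.4 Y9.3
G1 X3.6 Y6.3
G1 X5.5 Y4.0
G1 X8.4 Y3.2
G1 X11.2 Y4.4
G1 X12.8 Y6.9
G1 X12.6 Y9.9
; layer 3
G0 Z7.2
G0 X11.1 Y9.3
G1 X9.8 Y10.9
G1 X7.9 Y11.3
G1 X6.0 Y10.6
G1 X4.9 Y8.9
G1 X5.1 Y6.9
G1 X6.4 Y5.3
G1 X8.3 Y4.9
G1 X10.2 Y5.6
G1 X11.3 Y7.3
G1 X11.1 Y9.3
; layer 4
G0 Z9.6
G0 X9.6 Y8.7
G1 X9.0 Y9.5
G1 X8.0 Y9.7
G1 X7.1 Y9.3
G1 X6.5 Y8.5
G1 X6.6 Y7.5
G1 X7.2 Y6.7
G1 X8.2 Y6.5
G1 X9.1 Y6.9
G1 X9.7 Y7.7
G1 X9.6 Y8.7
M2 ; end

The solid is a regular 10-sided pyramid, base circumscribed radius ≈ 8.1 mm, apex at z ≈ 12 mm. Slicing at Δz = 2.4 mm — 5 equal slices spanning the solid's height, so layer i sits at z = i·h/5 — gives 4 non-empty perimeters. Each is a 10-segment closed polygon; G0 lifts to the layer z and rapids to the start vertex, then G1 traces the edges. The cross-section shrinks linearly with z (the slice at the apex is degenerate and omitted).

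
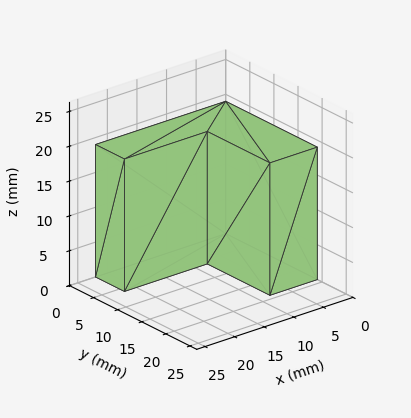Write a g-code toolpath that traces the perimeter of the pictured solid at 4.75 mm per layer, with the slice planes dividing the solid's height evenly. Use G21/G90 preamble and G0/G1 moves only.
Reading the render: the shape is an L-shaped prism: outer 22 × 19 mm, arm thicknesses ≈ 6 mm (horizontal) and 8 mm (vertical), extruded 19 mm in z (dimensions read to the nearest mm from the axis ticks). For the g-code, the solid's height is divided into equal slices at the stated Δz and each level perimeter traced with G1 moves after a G0 lift.

; perimeter-only toolpath
G21 ; units = mm
G90 ; absolute positioning
G28 ; home
; layer 1
G0 Z4.75
G0 X0.00 Y0.00
G1 X22.00 Y0.00
G1 X22.00 Y6.00
G1 X8.00 Y6.00
G1 X8.00 Y19.00
G1 X0.00 Y19.00
G1 X0.00 Y0.00
; layer 2
G0 Z9.50
G0 X0.00 Y0.00
G1 X22.00 Y0.00
G1 X22.00 Y6.00
G1 X8.00 Y6.00
G1 X8.00 Y19.00
G1 X0.00 Y19.00
G1 X0.00 Y0.00
; layer 3
G0 Z14.25
G0 X0.00 Y0.00
G1 X22.00 Y0.00
G1 X22.00 Y6.00
G1 X8.00 Y6.00
G1 X8.00 Y19.00
G1 X0.00 Y19.00
G1 X0.00 Y0.00
; layer 4
G0 Z19.00
G0 X0.00 Y0.00
G1 X22.00 Y0.00
G1 X22.00 Y6.00
G1 X8.00 Y6.00
G1 X8.00 Y19.00
G1 X0.00 Y19.00
G1 X0.00 Y0.00
M2 ; end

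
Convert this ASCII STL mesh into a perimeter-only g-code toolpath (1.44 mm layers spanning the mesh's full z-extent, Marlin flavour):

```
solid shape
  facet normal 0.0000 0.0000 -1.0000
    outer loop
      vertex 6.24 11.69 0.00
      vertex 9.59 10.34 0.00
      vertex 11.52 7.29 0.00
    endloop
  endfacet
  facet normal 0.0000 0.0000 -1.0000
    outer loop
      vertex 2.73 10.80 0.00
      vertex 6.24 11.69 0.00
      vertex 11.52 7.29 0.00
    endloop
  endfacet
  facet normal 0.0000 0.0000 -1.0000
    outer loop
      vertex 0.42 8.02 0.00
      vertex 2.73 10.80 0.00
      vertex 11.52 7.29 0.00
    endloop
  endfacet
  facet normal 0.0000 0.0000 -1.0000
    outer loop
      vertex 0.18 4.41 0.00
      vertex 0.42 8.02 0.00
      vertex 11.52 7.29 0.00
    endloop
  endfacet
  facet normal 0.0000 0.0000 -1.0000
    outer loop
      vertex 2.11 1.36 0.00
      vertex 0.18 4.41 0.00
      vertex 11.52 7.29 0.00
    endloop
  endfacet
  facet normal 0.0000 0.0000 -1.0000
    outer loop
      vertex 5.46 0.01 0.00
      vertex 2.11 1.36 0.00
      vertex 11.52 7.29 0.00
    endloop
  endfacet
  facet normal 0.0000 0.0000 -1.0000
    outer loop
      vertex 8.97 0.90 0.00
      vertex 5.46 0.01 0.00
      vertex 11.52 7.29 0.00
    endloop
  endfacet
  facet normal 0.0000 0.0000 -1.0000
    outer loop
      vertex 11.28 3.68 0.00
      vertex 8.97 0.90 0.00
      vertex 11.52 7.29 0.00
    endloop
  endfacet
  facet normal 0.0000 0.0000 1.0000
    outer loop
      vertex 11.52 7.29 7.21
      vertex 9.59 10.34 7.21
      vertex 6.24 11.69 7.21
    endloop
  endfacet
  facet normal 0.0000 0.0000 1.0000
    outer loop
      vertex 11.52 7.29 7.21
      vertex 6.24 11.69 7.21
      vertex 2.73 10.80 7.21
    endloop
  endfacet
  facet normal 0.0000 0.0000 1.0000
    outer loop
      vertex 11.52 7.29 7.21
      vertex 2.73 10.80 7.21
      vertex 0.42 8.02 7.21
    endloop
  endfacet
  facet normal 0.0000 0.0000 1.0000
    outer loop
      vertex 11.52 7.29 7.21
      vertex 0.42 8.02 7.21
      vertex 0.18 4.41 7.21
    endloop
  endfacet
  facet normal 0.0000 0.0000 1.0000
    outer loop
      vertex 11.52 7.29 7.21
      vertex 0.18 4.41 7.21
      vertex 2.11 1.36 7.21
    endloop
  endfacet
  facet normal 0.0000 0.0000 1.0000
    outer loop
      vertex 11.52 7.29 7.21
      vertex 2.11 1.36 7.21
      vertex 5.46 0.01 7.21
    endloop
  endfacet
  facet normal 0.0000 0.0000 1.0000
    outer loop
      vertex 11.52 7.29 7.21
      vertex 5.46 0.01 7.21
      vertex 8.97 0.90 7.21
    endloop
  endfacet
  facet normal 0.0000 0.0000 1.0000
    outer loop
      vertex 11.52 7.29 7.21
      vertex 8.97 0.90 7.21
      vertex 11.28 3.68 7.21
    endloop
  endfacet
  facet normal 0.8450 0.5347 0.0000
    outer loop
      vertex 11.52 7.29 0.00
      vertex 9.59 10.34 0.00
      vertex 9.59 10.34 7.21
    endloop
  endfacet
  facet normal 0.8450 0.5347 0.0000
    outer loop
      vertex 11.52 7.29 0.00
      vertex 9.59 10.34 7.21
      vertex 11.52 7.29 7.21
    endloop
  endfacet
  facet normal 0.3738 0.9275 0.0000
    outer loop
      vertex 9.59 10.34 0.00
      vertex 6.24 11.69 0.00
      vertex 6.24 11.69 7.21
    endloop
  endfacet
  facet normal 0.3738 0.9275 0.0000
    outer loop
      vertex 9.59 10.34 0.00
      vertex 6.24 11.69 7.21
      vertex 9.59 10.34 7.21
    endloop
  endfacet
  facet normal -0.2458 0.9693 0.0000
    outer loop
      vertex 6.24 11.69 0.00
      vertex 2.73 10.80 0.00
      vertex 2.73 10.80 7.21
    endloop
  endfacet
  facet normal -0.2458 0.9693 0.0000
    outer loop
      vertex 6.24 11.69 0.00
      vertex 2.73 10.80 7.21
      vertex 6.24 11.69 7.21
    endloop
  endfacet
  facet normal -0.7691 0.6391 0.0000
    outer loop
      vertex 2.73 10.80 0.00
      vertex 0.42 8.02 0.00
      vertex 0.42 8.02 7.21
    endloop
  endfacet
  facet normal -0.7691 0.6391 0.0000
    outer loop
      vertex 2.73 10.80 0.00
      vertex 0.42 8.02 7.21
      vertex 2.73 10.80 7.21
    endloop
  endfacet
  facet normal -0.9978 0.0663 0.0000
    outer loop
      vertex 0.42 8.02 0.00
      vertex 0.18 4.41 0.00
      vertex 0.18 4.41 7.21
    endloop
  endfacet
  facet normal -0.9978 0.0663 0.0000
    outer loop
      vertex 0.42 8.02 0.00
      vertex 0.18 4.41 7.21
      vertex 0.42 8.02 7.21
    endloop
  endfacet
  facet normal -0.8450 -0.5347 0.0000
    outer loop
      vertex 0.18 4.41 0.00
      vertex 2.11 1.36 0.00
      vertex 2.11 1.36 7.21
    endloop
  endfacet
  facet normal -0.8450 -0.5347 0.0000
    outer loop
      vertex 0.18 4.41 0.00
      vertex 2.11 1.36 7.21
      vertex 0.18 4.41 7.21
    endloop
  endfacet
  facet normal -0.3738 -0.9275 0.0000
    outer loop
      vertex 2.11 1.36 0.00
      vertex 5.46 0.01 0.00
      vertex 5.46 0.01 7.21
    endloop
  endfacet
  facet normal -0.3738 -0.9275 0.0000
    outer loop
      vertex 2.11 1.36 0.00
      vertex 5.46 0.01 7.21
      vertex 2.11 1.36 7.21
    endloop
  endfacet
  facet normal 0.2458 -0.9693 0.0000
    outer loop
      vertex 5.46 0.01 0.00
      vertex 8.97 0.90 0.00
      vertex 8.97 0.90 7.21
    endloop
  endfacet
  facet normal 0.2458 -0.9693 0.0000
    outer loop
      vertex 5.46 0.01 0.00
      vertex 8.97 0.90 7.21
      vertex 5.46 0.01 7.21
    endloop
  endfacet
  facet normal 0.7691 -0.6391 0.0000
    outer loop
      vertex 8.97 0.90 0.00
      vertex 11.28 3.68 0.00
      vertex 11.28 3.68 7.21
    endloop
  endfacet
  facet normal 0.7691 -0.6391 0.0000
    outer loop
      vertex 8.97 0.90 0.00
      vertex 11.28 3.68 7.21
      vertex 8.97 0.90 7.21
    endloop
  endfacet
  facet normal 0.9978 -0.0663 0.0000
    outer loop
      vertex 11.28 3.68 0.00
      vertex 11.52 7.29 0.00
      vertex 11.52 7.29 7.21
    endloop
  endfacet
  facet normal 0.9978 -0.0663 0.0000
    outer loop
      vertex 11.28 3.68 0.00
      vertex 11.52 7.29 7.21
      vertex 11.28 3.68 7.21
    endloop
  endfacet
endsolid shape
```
; perimeter-only toolpath
G21 ; units = mm
G90 ; absolute positioning
G28 ; home
; layer 1
G0 Z1.44
G0 X11.52 Y7.29
G1 X9.59 Y10.34
G1 X6.24 Y11.69
G1 X2.73 Y10.80
G1 X0.42 Y8.02
G1 X0.18 Y4.41
G1 X2.11 Y1.36
G1 X5.46 Y0.01
G1 X8.97 Y0.90
G1 X11.28 Y3.68
G1 X11.52 Y7.29
; layer 2
G0 Z2.88
G0 X11.52 Y7.29
G1 X9.59 Y10.34
G1 X6.24 Y11.69
G1 X2.73 Y10.80
G1 X0.42 Y8.02
G1 X0.18 Y4.41
G1 X2.11 Y1.36
G1 X5.46 Y0.01
G1 X8.97 Y0.90
G1 X11.28 Y3.68
G1 X11.52 Y7.29
; layer 3
G0 Z4.33
G0 X11.52 Y7.29
G1 X9.59 Y10.34
G1 X6.24 Y11.69
G1 X2.73 Y10.80
G1 X0.42 Y8.02
G1 X0.18 Y4.41
G1 X2.11 Y1.36
G1 X5.46 Y0.01
G1 X8.97 Y0.90
G1 X11.28 Y3.68
G1 X11.52 Y7.29
; layer 4
G0 Z5.77
G0 X11.52 Y7.29
G1 X9.59 Y10.34
G1 X6.24 Y11.69
G1 X2.73 Y10.80
G1 X0.42 Y8.02
G1 X0.18 Y4.41
G1 X2.11 Y1.36
G1 X5.46 Y0.01
G1 X8.97 Y0.90
G1 X11.28 Y3.68
G1 X11.52 Y7.29
; layer 5
G0 Z7.21
G0 X11.52 Y7.29
G1 X9.59 Y10.34
G1 X6.24 Y11.69
G1 X2.73 Y10.80
G1 X0.42 Y8.02
G1 X0.18 Y4.41
G1 X2.11 Y1.36
G1 X5.46 Y0.01
G1 X8.97 Y0.90
G1 X11.28 Y3.68
G1 X11.52 Y7.29
M2 ; end

The solid is a regular 10-sided prism (a cylinder approximated with 10 flat sides), circumscribed radius ≈ 5.85 mm, height ≈ 7.21 mm. Slicing at Δz = 1.44 mm — 5 equal slices spanning the solid's height, so layer i sits at z = i·h/5 — gives 5 non-empty perimeters. Each is a 10-segment closed polygon; G0 lifts to the layer z and rapids to the start vertex, then G1 traces the edges.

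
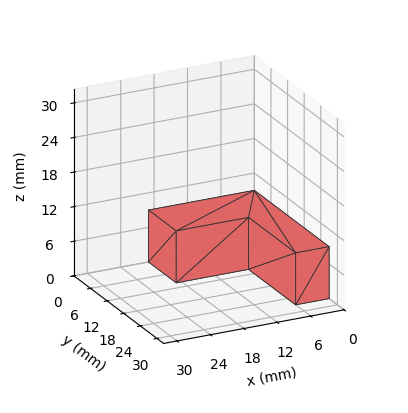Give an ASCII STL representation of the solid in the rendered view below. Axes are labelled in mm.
Reading the render: the shape is an L-shaped prism: outer 19 × 27 mm, arm thicknesses ≈ 10 mm (horizontal) and 6 mm (vertical), extruded 9 mm in z (dimensions read to the nearest mm from the axis ticks). For the STL, each face is triangulated and given an outward normal.

solid part
  facet normal 0.0000 0.0000 -1.0000
    outer loop
      vertex 19.0 10.0 0.0
      vertex 19.0 0.0 0.0
      vertex 0.0 0.0 0.0
    endloop
  endfacet
  facet normal 0.0000 0.0000 -1.0000
    outer loop
      vertex 6.0 10.0 0.0
      vertex 19.0 10.0 0.0
      vertex 0.0 0.0 0.0
    endloop
  endfacet
  facet normal 0.0000 0.0000 -1.0000
    outer loop
      vertex 6.0 27.0 0.0
      vertex 6.0 10.0 0.0
      vertex 0.0 0.0 0.0
    endloop
  endfacet
  facet normal 0.0000 0.0000 -1.0000
    outer loop
      vertex 0.0 27.0 0.0
      vertex 6.0 27.0 0.0
      vertex 0.0 0.0 0.0
    endloop
  endfacet
  facet normal 0.0000 0.0000 1.0000
    outer loop
      vertex 0.0 0.0 9.0
      vertex 19.0 0.0 9.0
      vertex 19.0 10.0 9.0
    endloop
  endfacet
  facet normal 0.0000 0.0000 1.0000
    outer loop
      vertex 0.0 0.0 9.0
      vertex 19.0 10.0 9.0
      vertex 6.0 10.0 9.0
    endloop
  endfacet
  facet normal 0.0000 0.0000 1.0000
    outer loop
      vertex 0.0 0.0 9.0
      vertex 6.0 10.0 9.0
      vertex 6.0 27.0 9.0
    endloop
  endfacet
  facet normal 0.0000 0.0000 1.0000
    outer loop
      vertex 0.0 0.0 9.0
      vertex 6.0 27.0 9.0
      vertex 0.0 27.0 9.0
    endloop
  endfacet
  facet normal 0.0000 -1.0000 0.0000
    outer loop
      vertex 0.0 0.0 0.0
      vertex 19.0 0.0 0.0
      vertex 19.0 0.0 9.0
    endloop
  endfacet
  facet normal 0.0000 -1.0000 0.0000
    outer loop
      vertex 0.0 0.0 0.0
      vertex 19.0 0.0 9.0
      vertex 0.0 0.0 9.0
    endloop
  endfacet
  facet normal 1.0000 0.0000 0.0000
    outer loop
      vertex 19.0 0.0 0.0
      vertex 19.0 10.0 0.0
      vertex 19.0 10.0 9.0
    endloop
  endfacet
  facet normal 1.0000 0.0000 0.0000
    outer loop
      vertex 19.0 0.0 0.0
      vertex 19.0 10.0 9.0
      vertex 19.0 0.0 9.0
    endloop
  endfacet
  facet normal 0.0000 1.0000 0.0000
    outer loop
      vertex 19.0 10.0 0.0
      vertex 6.0 10.0 0.0
      vertex 6.0 10.0 9.0
    endloop
  endfacet
  facet normal 0.0000 1.0000 0.0000
    outer loop
      vertex 19.0 10.0 0.0
      vertex 6.0 10.0 9.0
      vertex 19.0 10.0 9.0
    endloop
  endfacet
  facet normal 1.0000 0.0000 0.0000
    outer loop
      vertex 6.0 10.0 0.0
      vertex 6.0 27.0 0.0
      vertex 6.0 27.0 9.0
    endloop
  endfacet
  facet normal 1.0000 0.0000 0.0000
    outer loop
      vertex 6.0 10.0 0.0
      vertex 6.0 27.0 9.0
      vertex 6.0 10.0 9.0
    endloop
  endfacet
  facet normal 0.0000 1.0000 0.0000
    outer loop
      vertex 6.0 27.0 0.0
      vertex 0.0 27.0 0.0
      vertex 0.0 27.0 9.0
    endloop
  endfacet
  facet normal 0.0000 1.0000 0.0000
    outer loop
      vertex 6.0 27.0 0.0
      vertex 0.0 27.0 9.0
      vertex 6.0 27.0 9.0
    endloop
  endfacet
  facet normal -1.0000 0.0000 0.0000
    outer loop
      vertex 0.0 27.0 0.0
      vertex 0.0 0.0 0.0
      vertex 0.0 0.0 9.0
    endloop
  endfacet
  facet normal -1.0000 0.0000 0.0000
    outer loop
      vertex 0.0 27.0 0.0
      vertex 0.0 0.0 9.0
      vertex 0.0 27.0 9.0
    endloop
  endfacet
endsolid part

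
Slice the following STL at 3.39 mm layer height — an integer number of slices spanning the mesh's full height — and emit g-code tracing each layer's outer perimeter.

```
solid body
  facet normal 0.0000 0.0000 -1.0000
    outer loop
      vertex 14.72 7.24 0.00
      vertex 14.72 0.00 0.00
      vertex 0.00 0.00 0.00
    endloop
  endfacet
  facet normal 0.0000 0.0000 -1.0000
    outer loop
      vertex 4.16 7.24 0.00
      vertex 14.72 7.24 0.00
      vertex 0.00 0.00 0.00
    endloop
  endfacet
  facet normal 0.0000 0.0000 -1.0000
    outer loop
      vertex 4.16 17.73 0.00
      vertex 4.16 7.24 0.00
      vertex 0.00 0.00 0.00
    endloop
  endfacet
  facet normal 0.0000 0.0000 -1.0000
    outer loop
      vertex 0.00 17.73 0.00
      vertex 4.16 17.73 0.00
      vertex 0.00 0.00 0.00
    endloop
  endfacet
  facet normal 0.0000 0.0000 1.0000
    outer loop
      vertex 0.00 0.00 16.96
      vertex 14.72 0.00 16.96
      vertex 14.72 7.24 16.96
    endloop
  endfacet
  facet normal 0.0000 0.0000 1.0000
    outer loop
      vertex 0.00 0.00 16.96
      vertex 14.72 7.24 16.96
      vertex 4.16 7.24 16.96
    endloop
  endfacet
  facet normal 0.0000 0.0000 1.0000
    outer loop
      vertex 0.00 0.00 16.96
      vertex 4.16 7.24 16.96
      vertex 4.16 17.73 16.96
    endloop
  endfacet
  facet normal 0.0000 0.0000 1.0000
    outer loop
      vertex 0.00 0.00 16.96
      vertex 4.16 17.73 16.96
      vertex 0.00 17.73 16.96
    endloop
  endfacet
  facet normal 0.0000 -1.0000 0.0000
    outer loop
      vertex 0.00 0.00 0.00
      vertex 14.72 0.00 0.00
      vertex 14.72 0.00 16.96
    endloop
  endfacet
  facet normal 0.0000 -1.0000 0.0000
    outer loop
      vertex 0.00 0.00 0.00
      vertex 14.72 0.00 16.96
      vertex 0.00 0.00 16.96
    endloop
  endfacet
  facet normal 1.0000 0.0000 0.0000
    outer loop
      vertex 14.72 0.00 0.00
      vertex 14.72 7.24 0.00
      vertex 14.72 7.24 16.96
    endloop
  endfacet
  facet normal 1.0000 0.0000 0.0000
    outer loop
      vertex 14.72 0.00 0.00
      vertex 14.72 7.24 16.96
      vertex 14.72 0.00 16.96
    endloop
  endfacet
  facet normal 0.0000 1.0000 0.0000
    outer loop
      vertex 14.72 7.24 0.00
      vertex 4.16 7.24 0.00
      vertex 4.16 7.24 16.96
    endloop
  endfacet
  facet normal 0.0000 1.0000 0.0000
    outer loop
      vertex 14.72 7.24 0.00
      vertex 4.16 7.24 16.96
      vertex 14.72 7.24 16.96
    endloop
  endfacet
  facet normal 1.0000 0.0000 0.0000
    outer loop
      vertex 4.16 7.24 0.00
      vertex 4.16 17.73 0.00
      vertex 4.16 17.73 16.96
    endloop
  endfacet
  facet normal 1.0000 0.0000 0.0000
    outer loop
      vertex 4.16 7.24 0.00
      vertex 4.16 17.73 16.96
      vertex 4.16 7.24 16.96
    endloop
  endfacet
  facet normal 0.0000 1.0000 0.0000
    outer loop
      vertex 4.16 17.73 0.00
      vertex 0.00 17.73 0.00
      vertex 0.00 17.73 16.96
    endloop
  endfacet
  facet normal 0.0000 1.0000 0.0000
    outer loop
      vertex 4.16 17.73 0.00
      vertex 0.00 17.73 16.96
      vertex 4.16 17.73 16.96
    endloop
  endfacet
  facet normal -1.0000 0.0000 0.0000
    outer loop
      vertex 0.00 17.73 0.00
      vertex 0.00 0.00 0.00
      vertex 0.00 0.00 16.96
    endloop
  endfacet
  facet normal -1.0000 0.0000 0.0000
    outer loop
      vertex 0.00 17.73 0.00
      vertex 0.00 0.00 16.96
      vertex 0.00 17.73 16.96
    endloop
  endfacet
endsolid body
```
; perimeter-only toolpath
G21 ; units = mm
G90 ; absolute positioning
G28 ; home
; layer 1
G0 Z3.39
G0 X0.00 Y0.00
G1 X14.72 Y0.00
G1 X14.72 Y7.24
G1 X4.16 Y7.24
G1 X4.16 Y17.73
G1 X0.00 Y17.73
G1 X0.00 Y0.00
; layer 2
G0 Z6.78
G0 X0.00 Y0.00
G1 X14.72 Y0.00
G1 X14.72 Y7.24
G1 X4.16 Y7.24
G1 X4.16 Y17.73
G1 X0.00 Y17.73
G1 X0.00 Y0.00
; layer 3
G0 Z10.18
G0 X0.00 Y0.00
G1 X14.72 Y0.00
G1 X14.72 Y7.24
G1 X4.16 Y7.24
G1 X4.16 Y17.73
G1 X0.00 Y17.73
G1 X0.00 Y0.00
; layer 4
G0 Z13.57
G0 X0.00 Y0.00
G1 X14.72 Y0.00
G1 X14.72 Y7.24
G1 X4.16 Y7.24
G1 X4.16 Y17.73
G1 X0.00 Y17.73
G1 X0.00 Y0.00
; layer 5
G0 Z16.96
G0 X0.00 Y0.00
G1 X14.72 Y0.00
G1 X14.72 Y7.24
G1 X4.16 Y7.24
G1 X4.16 Y17.73
G1 X0.00 Y17.73
G1 X0.00 Y0.00
M2 ; end

The solid is an L-shaped prism: outer 14.7 × 17.7 mm, arm thicknesses ≈ 7.24 mm (horizontal) and 4.16 mm (vertical), extruded 17 mm in z. Slicing at Δz = 3.39 mm — 5 equal slices spanning the solid's height, so layer i sits at z = i·h/5 — gives 5 non-empty perimeters. Each is a 6-segment closed polygon; G0 lifts to the layer z and rapids to the start vertex, then G1 traces the edges.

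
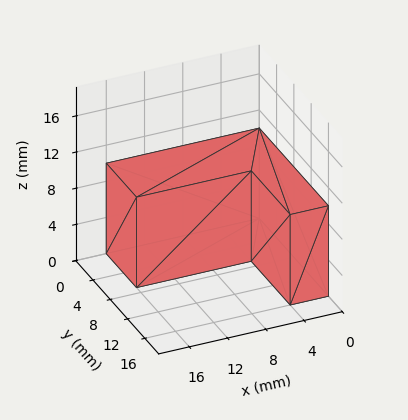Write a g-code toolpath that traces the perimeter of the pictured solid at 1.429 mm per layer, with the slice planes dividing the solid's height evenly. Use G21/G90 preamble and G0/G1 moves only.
Reading the render: the shape is an L-shaped prism: outer 16 × 16 mm, arm thicknesses ≈ 7 mm (horizontal) and 4 mm (vertical), extruded 10 mm in z (dimensions read to the nearest mm from the axis ticks). For the g-code, the solid's height is divided into equal slices at the stated Δz and each level perimeter traced with G1 moves after a G0 lift.

; perimeter-only toolpath
G21 ; units = mm
G90 ; absolute positioning
G28 ; home
; layer 1
G0 Z1.429
G0 X0.000 Y0.000
G1 X16.000 Y0.000
G1 X16.000 Y7.000
G1 X4.000 Y7.000
G1 X4.000 Y16.000
G1 X0.000 Y16.000
G1 X0.000 Y0.000
; layer 2
G0 Z2.857
G0 X0.000 Y0.000
G1 X16.000 Y0.000
G1 X16.000 Y7.000
G1 X4.000 Y7.000
G1 X4.000 Y16.000
G1 X0.000 Y16.000
G1 X0.000 Y0.000
; layer 3
G0 Z4.286
G0 X0.000 Y0.000
G1 X16.000 Y0.000
G1 X16.000 Y7.000
G1 X4.000 Y7.000
G1 X4.000 Y16.000
G1 X0.000 Y16.000
G1 X0.000 Y0.000
; layer 4
G0 Z5.714
G0 X0.000 Y0.000
G1 X16.000 Y0.000
G1 X16.000 Y7.000
G1 X4.000 Y7.000
G1 X4.000 Y16.000
G1 X0.000 Y16.000
G1 X0.000 Y0.000
; layer 5
G0 Z7.143
G0 X0.000 Y0.000
G1 X16.000 Y0.000
G1 X16.000 Y7.000
G1 X4.000 Y7.000
G1 X4.000 Y16.000
G1 X0.000 Y16.000
G1 X0.000 Y0.000
; layer 6
G0 Z8.571
G0 X0.000 Y0.000
G1 X16.000 Y0.000
G1 X16.000 Y7.000
G1 X4.000 Y7.000
G1 X4.000 Y16.000
G1 X0.000 Y16.000
G1 X0.000 Y0.000
; layer 7
G0 Z10.000
G0 X0.000 Y0.000
G1 X16.000 Y0.000
G1 X16.000 Y7.000
G1 X4.000 Y7.000
G1 X4.000 Y16.000
G1 X0.000 Y16.000
G1 X0.000 Y0.000
M2 ; end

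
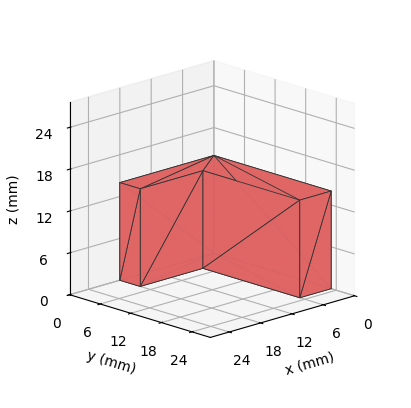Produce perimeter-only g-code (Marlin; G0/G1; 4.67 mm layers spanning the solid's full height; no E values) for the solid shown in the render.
Reading the render: the shape is an L-shaped prism: outer 18 × 23 mm, arm thicknesses ≈ 4 mm (horizontal) and 6 mm (vertical), extruded 14 mm in z (dimensions read to the nearest mm from the axis ticks). For the g-code, the solid's height is divided into equal slices at the stated Δz and each level perimeter traced with G1 moves after a G0 lift.

; perimeter-only toolpath
G21 ; units = mm
G90 ; absolute positioning
G28 ; home
; layer 1
G0 Z4.67
G0 X0.00 Y0.00
G1 X18.00 Y0.00
G1 X18.00 Y4.00
G1 X6.00 Y4.00
G1 X6.00 Y23.00
G1 X0.00 Y23.00
G1 X0.00 Y0.00
; layer 2
G0 Z9.33
G0 X0.00 Y0.00
G1 X18.00 Y0.00
G1 X18.00 Y4.00
G1 X6.00 Y4.00
G1 X6.00 Y23.00
G1 X0.00 Y23.00
G1 X0.00 Y0.00
; layer 3
G0 Z14.00
G0 X0.00 Y0.00
G1 X18.00 Y0.00
G1 X18.00 Y4.00
G1 X6.00 Y4.00
G1 X6.00 Y23.00
G1 X0.00 Y23.00
G1 X0.00 Y0.00
M2 ; end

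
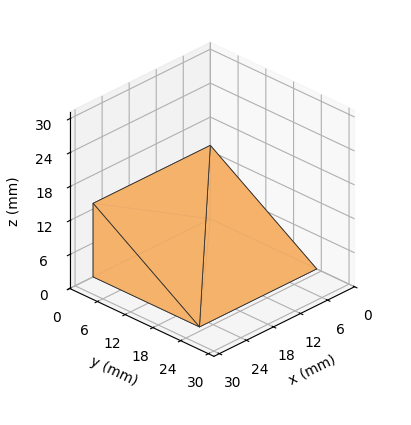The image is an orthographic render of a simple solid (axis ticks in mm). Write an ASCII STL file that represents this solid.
Reading the render: the shape is a wedge (ramp): 26 × 23 mm base, rising to 13 mm along the y=0 edge and sloping linearly to z=0 at y=23 (dimensions read to the nearest mm from the axis ticks). For the STL, each face is triangulated and given an outward normal.

solid part
  facet normal 0.0000 0.0000 -1.0000
    outer loop
      vertex 26.000 23.000 0.000
      vertex 26.000 0.000 0.000
      vertex 0.000 0.000 0.000
    endloop
  endfacet
  facet normal 0.0000 0.0000 -1.0000
    outer loop
      vertex 0.000 23.000 0.000
      vertex 26.000 23.000 0.000
      vertex 0.000 0.000 0.000
    endloop
  endfacet
  facet normal 0.0000 -1.0000 0.0000
    outer loop
      vertex 0.000 0.000 0.000
      vertex 26.000 0.000 0.000
      vertex 26.000 0.000 13.000
    endloop
  endfacet
  facet normal 0.0000 -1.0000 0.0000
    outer loop
      vertex 0.000 0.000 0.000
      vertex 26.000 0.000 13.000
      vertex 0.000 0.000 13.000
    endloop
  endfacet
  facet normal 0.0000 0.4921 0.8706
    outer loop
      vertex 0.000 0.000 13.000
      vertex 26.000 0.000 13.000
      vertex 26.000 23.000 0.000
    endloop
  endfacet
  facet normal 0.0000 0.4921 0.8706
    outer loop
      vertex 0.000 0.000 13.000
      vertex 26.000 23.000 0.000
      vertex 0.000 23.000 0.000
    endloop
  endfacet
  facet normal -1.0000 0.0000 0.0000
    outer loop
      vertex 0.000 0.000 13.000
      vertex 0.000 23.000 0.000
      vertex 0.000 0.000 0.000
    endloop
  endfacet
  facet normal 1.0000 0.0000 0.0000
    outer loop
      vertex 26.000 0.000 0.000
      vertex 26.000 23.000 0.000
      vertex 26.000 0.000 13.000
    endloop
  endfacet
endsolid part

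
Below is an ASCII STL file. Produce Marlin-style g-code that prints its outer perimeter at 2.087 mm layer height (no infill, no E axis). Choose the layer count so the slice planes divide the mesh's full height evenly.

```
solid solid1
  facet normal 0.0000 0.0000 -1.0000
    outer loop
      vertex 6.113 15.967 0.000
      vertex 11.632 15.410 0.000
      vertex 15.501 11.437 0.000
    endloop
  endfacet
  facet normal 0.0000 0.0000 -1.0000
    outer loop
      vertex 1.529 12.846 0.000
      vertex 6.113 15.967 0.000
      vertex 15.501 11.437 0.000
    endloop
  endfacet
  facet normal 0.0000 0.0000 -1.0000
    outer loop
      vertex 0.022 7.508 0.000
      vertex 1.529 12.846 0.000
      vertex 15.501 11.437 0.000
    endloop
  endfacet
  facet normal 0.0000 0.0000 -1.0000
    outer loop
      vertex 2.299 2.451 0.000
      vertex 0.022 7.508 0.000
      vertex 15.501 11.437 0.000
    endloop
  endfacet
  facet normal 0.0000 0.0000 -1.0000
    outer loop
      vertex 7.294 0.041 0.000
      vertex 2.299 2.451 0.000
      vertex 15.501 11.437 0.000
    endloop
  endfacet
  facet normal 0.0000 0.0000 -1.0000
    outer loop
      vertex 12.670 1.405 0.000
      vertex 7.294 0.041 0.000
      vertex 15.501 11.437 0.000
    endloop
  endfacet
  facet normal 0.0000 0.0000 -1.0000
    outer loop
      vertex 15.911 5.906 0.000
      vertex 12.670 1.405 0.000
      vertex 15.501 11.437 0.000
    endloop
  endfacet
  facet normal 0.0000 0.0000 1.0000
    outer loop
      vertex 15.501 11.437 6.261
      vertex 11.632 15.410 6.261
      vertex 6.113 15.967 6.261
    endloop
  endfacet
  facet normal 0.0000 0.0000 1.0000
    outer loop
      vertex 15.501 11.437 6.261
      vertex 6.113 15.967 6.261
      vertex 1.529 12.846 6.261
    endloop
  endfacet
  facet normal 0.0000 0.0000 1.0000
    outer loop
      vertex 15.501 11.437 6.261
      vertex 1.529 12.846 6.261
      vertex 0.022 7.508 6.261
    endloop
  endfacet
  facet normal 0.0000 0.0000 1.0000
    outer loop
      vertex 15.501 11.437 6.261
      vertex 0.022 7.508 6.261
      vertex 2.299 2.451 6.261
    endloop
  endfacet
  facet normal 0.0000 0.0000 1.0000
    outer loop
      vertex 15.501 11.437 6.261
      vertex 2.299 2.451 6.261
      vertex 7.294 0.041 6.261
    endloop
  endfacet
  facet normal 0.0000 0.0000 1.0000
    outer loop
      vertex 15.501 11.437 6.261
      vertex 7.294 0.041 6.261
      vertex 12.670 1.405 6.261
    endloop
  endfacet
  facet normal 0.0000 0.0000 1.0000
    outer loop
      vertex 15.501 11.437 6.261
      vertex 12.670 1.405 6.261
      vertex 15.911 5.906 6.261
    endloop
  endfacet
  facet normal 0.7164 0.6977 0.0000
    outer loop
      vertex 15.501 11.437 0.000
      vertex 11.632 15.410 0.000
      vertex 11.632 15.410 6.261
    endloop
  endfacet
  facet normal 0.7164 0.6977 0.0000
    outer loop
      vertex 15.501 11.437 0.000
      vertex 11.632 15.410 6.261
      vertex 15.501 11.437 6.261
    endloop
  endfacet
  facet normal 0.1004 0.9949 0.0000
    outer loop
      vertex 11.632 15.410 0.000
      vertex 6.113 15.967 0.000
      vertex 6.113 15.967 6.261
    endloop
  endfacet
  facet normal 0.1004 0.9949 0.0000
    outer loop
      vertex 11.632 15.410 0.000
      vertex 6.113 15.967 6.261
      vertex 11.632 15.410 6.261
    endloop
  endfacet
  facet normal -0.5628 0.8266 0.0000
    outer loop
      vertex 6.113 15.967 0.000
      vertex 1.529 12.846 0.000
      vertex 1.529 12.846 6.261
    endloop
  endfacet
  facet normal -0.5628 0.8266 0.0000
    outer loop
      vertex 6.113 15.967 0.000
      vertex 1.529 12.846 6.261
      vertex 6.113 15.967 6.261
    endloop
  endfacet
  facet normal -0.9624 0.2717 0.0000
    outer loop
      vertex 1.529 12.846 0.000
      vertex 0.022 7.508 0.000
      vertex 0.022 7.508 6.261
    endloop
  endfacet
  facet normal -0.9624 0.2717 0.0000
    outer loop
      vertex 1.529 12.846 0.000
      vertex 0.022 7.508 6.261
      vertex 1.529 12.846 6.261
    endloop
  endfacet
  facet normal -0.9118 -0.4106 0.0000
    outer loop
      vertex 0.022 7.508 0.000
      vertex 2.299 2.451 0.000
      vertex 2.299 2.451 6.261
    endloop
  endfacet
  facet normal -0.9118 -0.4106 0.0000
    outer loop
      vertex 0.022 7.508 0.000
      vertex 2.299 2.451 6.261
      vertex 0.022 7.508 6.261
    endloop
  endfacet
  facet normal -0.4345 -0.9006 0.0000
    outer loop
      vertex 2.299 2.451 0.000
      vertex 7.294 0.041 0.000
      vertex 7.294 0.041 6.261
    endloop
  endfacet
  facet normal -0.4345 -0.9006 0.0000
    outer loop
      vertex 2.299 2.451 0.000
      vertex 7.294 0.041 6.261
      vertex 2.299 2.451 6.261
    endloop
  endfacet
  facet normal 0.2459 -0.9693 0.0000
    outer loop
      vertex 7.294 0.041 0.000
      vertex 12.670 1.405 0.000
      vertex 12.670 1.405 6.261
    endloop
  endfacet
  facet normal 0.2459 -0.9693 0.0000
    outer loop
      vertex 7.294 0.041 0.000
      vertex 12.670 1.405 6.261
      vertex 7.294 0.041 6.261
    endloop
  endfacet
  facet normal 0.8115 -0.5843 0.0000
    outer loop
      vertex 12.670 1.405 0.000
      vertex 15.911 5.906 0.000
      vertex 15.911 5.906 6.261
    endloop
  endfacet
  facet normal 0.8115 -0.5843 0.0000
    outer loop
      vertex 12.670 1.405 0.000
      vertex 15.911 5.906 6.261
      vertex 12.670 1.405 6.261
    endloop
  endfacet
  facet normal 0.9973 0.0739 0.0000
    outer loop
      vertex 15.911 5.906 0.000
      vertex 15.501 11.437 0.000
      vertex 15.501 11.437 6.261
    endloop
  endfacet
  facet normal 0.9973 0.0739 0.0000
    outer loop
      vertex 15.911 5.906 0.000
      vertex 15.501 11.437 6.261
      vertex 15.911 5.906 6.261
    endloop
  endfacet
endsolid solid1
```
; perimeter-only toolpath
G21 ; units = mm
G90 ; absolute positioning
G28 ; home
; layer 1
G0 Z2.087
G0 X15.501 Y11.437
G1 X11.632 Y15.410
G1 X6.113 Y15.967
G1 X1.529 Y12.846
G1 X0.022 Y7.508
G1 X2.299 Y2.451
G1 X7.294 Y0.041
G1 X12.670 Y1.405
G1 X15.911 Y5.906
G1 X15.501 Y11.437
; layer 2
G0 Z4.174
G0 X15.501 Y11.437
G1 X11.632 Y15.410
G1 X6.113 Y15.967
G1 X1.529 Y12.846
G1 X0.022 Y7.508
G1 X2.299 Y2.451
G1 X7.294 Y0.041
G1 X12.670 Y1.405
G1 X15.911 Y5.906
G1 X15.501 Y11.437
; layer 3
G0 Z6.261
G0 X15.501 Y11.437
G1 X11.632 Y15.410
G1 X6.113 Y15.967
G1 X1.529 Y12.846
G1 X0.022 Y7.508
G1 X2.299 Y2.451
G1 X7.294 Y0.041
G1 X12.670 Y1.405
G1 X15.911 Y5.906
G1 X15.501 Y11.437
M2 ; end

The solid is a regular 9-sided prism (a cylinder approximated with 9 flat sides), circumscribed radius ≈ 8.11 mm, height ≈ 6.26 mm. Slicing at Δz = 2.087 mm — 3 equal slices spanning the solid's height, so layer i sits at z = i·h/3 — gives 3 non-empty perimeters. Each is a 9-segment closed polygon; G0 lifts to the layer z and rapids to the start vertex, then G1 traces the edges.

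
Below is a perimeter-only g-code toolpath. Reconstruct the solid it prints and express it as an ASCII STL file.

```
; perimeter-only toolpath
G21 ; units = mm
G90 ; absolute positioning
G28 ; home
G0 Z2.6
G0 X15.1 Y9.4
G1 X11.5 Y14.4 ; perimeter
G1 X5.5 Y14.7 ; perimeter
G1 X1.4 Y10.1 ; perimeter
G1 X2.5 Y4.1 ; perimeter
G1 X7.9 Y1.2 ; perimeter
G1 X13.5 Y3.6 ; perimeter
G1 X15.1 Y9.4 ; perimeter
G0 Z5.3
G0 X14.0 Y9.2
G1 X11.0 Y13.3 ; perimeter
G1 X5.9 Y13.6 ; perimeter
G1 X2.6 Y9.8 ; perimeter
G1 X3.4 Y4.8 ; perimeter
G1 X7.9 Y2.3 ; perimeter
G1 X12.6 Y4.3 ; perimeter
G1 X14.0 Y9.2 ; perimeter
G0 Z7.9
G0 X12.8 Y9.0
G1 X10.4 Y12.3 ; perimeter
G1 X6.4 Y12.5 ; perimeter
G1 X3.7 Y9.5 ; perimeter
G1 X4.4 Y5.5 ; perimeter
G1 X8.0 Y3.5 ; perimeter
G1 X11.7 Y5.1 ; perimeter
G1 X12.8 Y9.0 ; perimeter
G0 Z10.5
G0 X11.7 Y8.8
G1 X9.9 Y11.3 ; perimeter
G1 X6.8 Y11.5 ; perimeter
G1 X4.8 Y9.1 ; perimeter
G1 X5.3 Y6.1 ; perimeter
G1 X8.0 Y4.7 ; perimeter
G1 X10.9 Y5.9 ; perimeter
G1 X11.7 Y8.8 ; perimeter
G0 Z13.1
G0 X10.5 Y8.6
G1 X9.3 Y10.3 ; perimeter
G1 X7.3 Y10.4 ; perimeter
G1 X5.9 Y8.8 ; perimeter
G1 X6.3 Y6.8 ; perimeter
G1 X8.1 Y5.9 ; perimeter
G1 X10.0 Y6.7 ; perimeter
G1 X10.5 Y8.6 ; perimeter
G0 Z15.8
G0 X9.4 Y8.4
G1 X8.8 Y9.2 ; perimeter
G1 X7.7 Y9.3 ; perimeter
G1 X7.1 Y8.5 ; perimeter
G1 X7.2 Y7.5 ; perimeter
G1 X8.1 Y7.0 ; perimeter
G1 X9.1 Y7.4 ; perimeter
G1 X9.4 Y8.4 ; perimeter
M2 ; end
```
solid part
  facet normal 0.0000 0.0000 -1.0000
    outer loop
      vertex 5.0 15.8 0.0
      vertex 12.1 15.4 0.0
      vertex 16.3 9.6 0.0
    endloop
  endfacet
  facet normal 0.0000 0.0000 -1.0000
    outer loop
      vertex 0.3 10.4 0.0
      vertex 5.0 15.8 0.0
      vertex 16.3 9.6 0.0
    endloop
  endfacet
  facet normal 0.0000 0.0000 -1.0000
    outer loop
      vertex 1.5 3.4 0.0
      vertex 0.3 10.4 0.0
      vertex 16.3 9.6 0.0
    endloop
  endfacet
  facet normal 0.0000 0.0000 -1.0000
    outer loop
      vertex 7.8 0.0 0.0
      vertex 1.5 3.4 0.0
      vertex 16.3 9.6 0.0
    endloop
  endfacet
  facet normal 0.0000 0.0000 -1.0000
    outer loop
      vertex 14.4 2.8 0.0
      vertex 7.8 0.0 0.0
      vertex 16.3 9.6 0.0
    endloop
  endfacet
  facet normal 0.7517 0.5443 0.3723
    outer loop
      vertex 16.3 9.6 0.0
      vertex 12.1 15.4 0.0
      vertex 8.2 8.2 18.4
    endloop
  endfacet
  facet normal 0.0522 0.9262 0.3735
    outer loop
      vertex 12.1 15.4 0.0
      vertex 5.0 15.8 0.0
      vertex 8.2 8.2 18.4
    endloop
  endfacet
  facet normal -0.6998 0.6091 0.3733
    outer loop
      vertex 5.0 15.8 0.0
      vertex 0.3 10.4 0.0
      vertex 8.2 8.2 18.4
    endloop
  endfacet
  facet normal -0.9142 -0.1567 0.3738
    outer loop
      vertex 0.3 10.4 0.0
      vertex 1.5 3.4 0.0
      vertex 8.2 8.2 18.4
    endloop
  endfacet
  facet normal -0.4406 -0.8164 0.3734
    outer loop
      vertex 1.5 3.4 0.0
      vertex 7.8 0.0 0.0
      vertex 8.2 8.2 18.4
    endloop
  endfacet
  facet normal 0.3624 -0.8542 0.3728
    outer loop
      vertex 7.8 0.0 0.0
      vertex 14.4 2.8 0.0
      vertex 8.2 8.2 18.4
    endloop
  endfacet
  facet normal 0.8931 -0.2496 0.3742
    outer loop
      vertex 14.4 2.8 0.0
      vertex 16.3 9.6 0.0
      vertex 8.2 8.2 18.4
    endloop
  endfacet
endsolid part

The G0 Z moves step by Δz≈2.6 mm. The G1 loops shrink linearly with z, so the solid tapers from its base footprint up to z≈18.4. Closing with a flat bottom cap and the tapered top and triangulating gives 12 facets — a regular 7-sided pyramid, base circumscribed radius ≈ 8.2 mm, apex at z ≈ 18.4 mm.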